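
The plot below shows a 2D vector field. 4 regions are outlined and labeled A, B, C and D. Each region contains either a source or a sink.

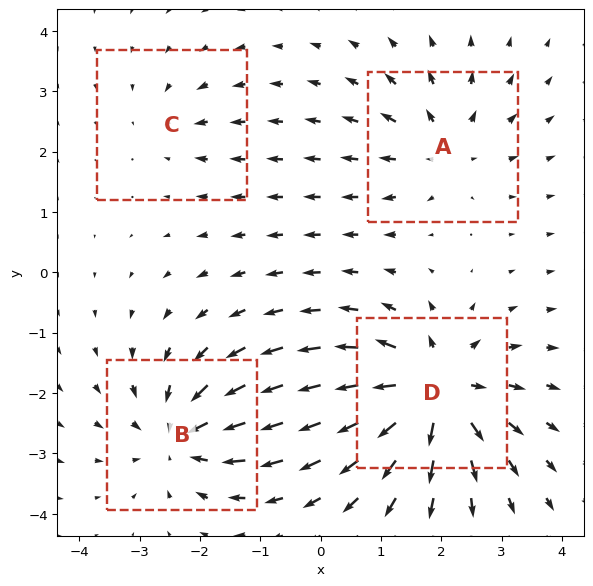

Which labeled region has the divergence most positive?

D

Divergence at each region's feature centre — A: about +4, B: about -5, C: about -2, D: about +7. Region D is most positive.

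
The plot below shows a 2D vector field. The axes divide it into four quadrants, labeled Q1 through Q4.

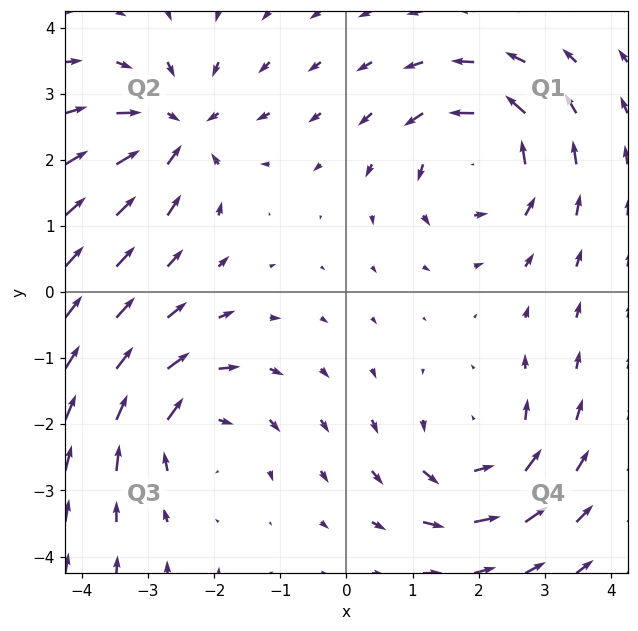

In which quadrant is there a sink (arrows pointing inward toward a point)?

The sink sits at approximately (-2.5, 2.4), which lies in quadrant Q2. The divergence there is about -5, negative as expected for a sink.

Q2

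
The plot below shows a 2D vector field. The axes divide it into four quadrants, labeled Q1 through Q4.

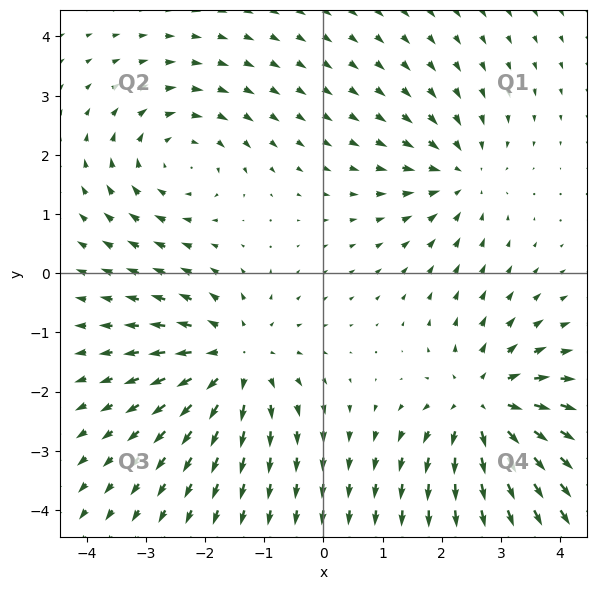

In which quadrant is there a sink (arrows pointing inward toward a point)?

The sink sits at approximately (2.3, 1.6), which lies in quadrant Q1. The divergence there is about -4, negative as expected for a sink.

Q1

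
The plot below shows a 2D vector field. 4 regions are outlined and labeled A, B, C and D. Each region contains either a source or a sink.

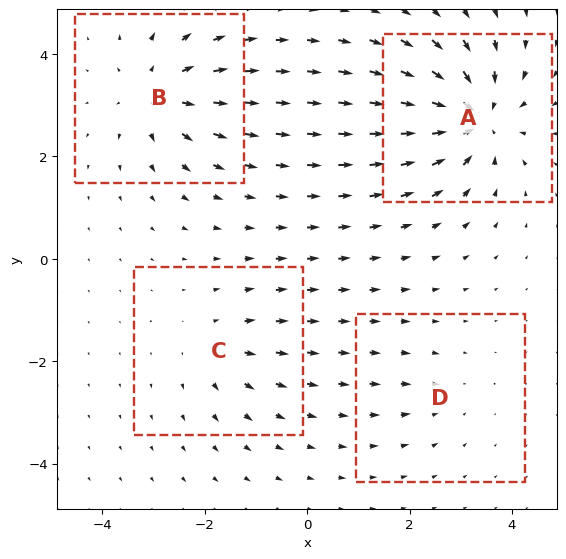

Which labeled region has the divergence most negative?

A

Divergence at each region's feature centre — A: about -7, B: about +5, C: about +3, D: about -2. Region A is most negative.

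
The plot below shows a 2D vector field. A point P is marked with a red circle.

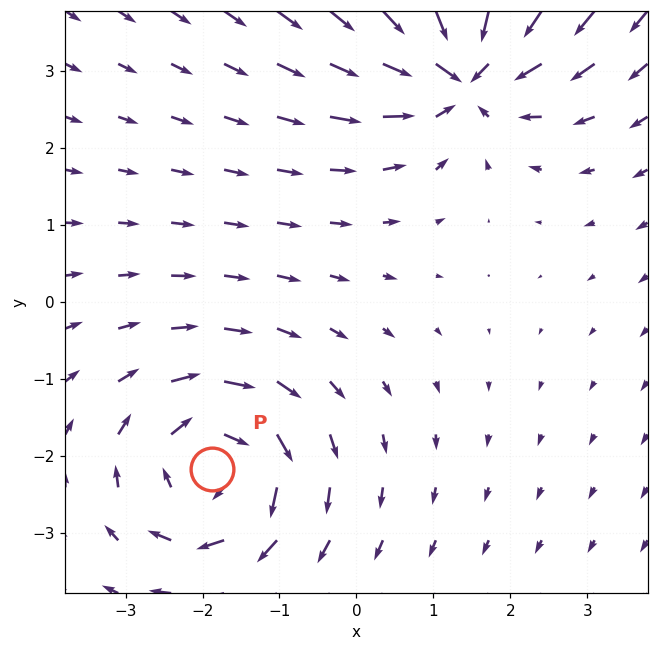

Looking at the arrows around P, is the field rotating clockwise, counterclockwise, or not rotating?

Near P at (-1.9, -2.2) the arrows circulate clockwise. The curl (z-component) there is about -4; negative curl means clockwise rotation.

clockwise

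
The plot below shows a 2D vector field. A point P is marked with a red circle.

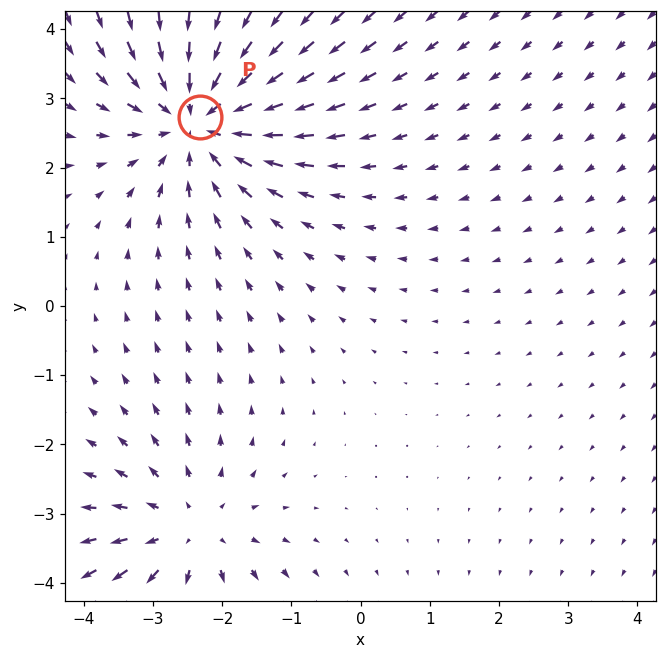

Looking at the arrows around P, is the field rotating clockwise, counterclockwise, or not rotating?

Near P at (-2.3, 2.7) the arrows show no circulation. The curl there is ≈0.

not rotating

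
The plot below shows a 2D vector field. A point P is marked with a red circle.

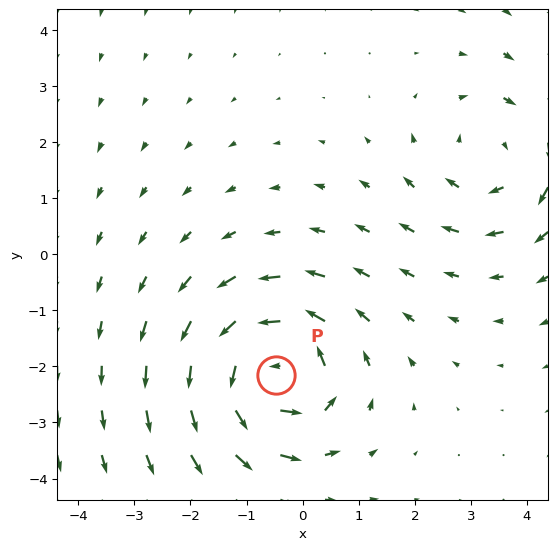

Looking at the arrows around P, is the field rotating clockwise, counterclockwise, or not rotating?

Near P at (-0.5, -2.2) the arrows circulate counterclockwise. The curl (z-component) there is about +6; positive curl means counterclockwise rotation.

counterclockwise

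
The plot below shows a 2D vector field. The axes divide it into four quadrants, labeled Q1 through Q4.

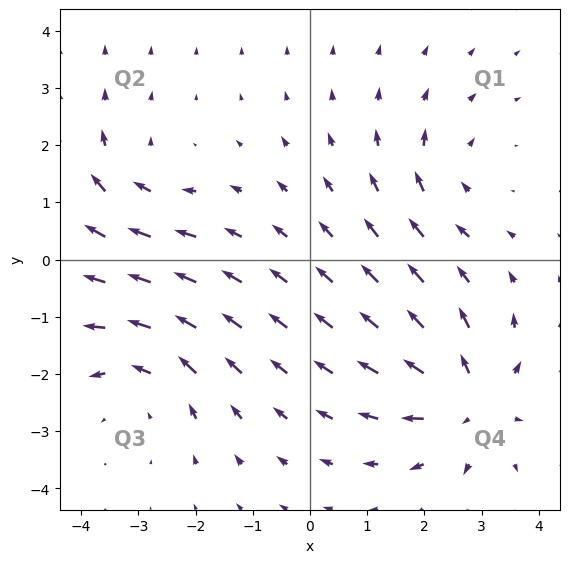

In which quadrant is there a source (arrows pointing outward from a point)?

The source sits at approximately (2.8, -2.5), which lies in quadrant Q4. The divergence there is about +5, positive as expected for a source.

Q4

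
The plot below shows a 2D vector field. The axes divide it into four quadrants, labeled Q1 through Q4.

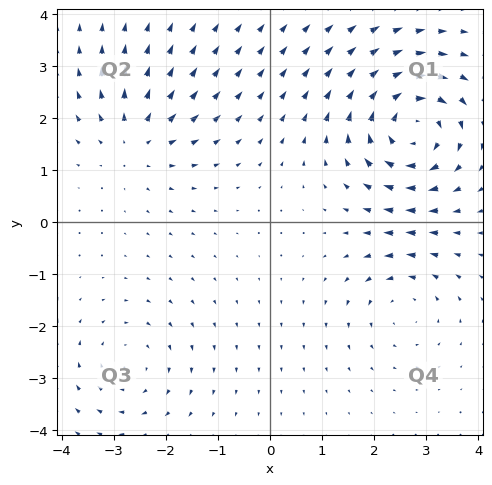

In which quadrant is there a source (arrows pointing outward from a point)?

Q2

The source sits at approximately (-2.6, 1.6), which lies in quadrant Q2. The divergence there is about +3, positive as expected for a source.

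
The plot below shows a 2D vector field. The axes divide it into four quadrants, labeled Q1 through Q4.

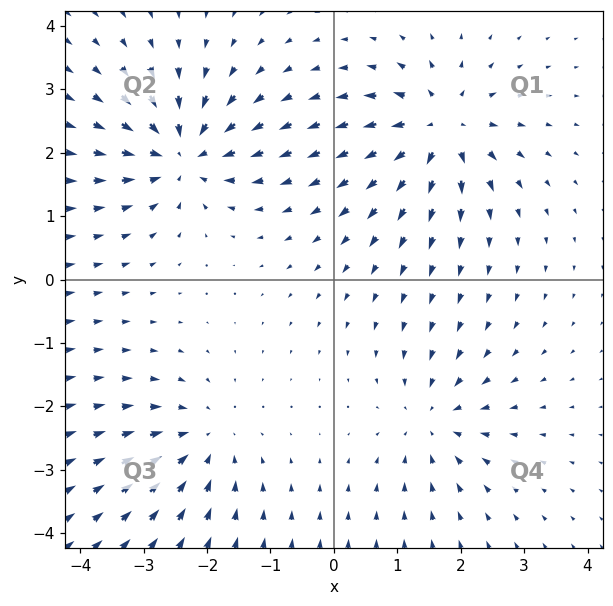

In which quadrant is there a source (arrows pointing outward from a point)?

Q1

The source sits at approximately (1.7, 2.4), which lies in quadrant Q1. The divergence there is about +5, positive as expected for a source.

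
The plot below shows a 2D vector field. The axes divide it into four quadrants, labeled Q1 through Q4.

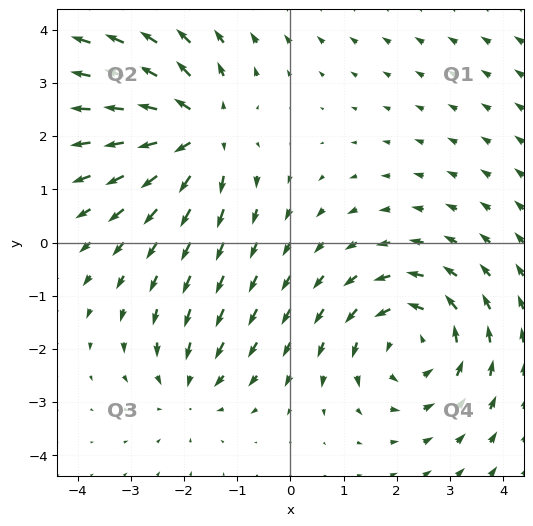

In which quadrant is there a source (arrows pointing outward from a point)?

Q2

The source sits at approximately (-1.7, 2.1), which lies in quadrant Q2. The divergence there is about +6, positive as expected for a source.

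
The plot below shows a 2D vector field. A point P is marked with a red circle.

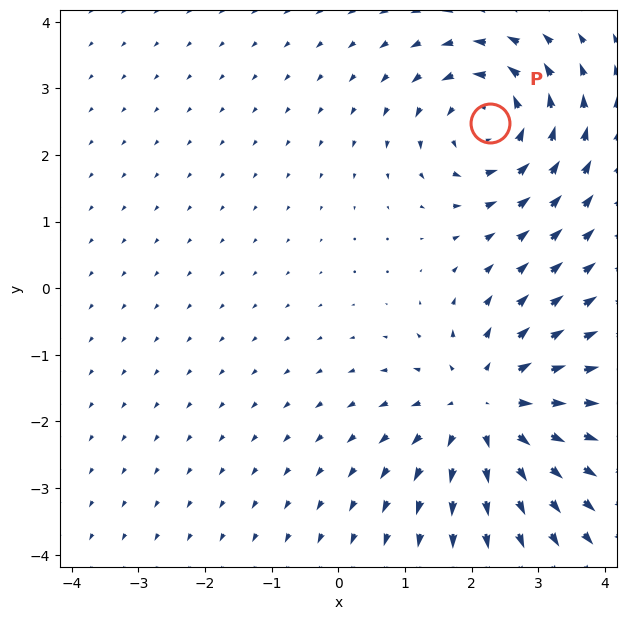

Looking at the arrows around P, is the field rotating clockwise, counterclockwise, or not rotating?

Near P at (2.3, 2.5) the arrows circulate counterclockwise. The curl (z-component) there is about +4; positive curl means counterclockwise rotation.

counterclockwise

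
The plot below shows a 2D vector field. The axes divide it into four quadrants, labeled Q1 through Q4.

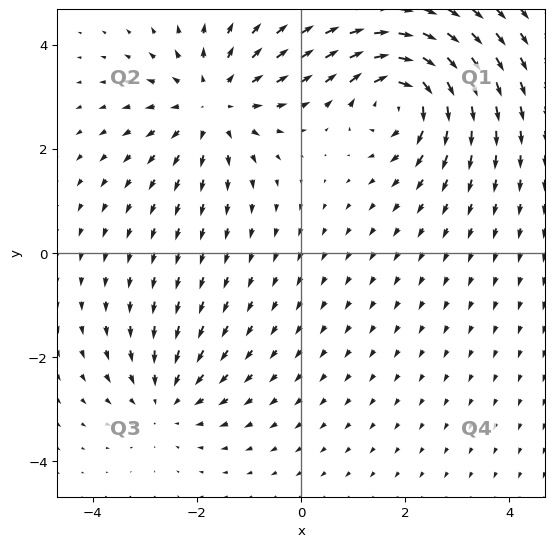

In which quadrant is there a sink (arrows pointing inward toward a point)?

The sink sits at approximately (-2.6, -2.8), which lies in quadrant Q3. The divergence there is about -3, negative as expected for a sink.

Q3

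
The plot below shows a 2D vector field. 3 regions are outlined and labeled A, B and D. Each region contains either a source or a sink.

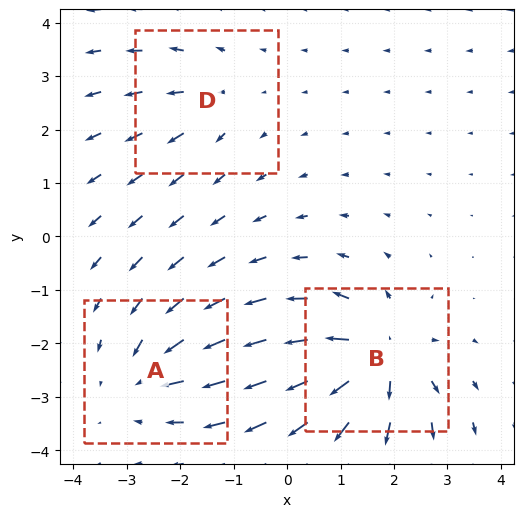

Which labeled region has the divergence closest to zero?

Divergence at each region's feature centre — A: about -4, B: about +6, D: about +2. Region D is closest to zero.

D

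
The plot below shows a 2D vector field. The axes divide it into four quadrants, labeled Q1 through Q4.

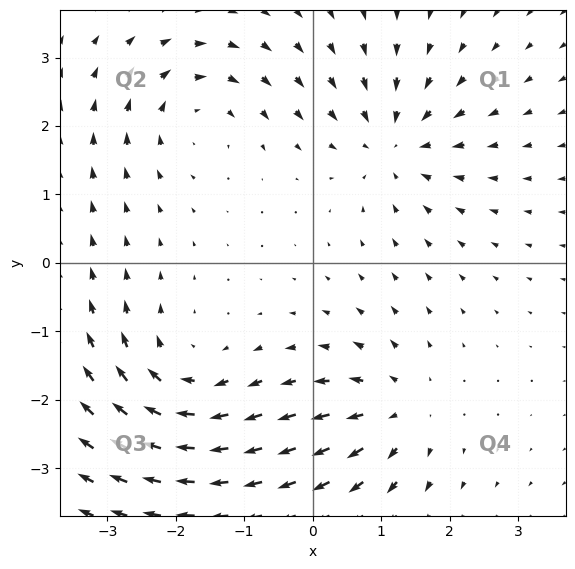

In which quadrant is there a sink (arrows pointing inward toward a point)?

The sink sits at approximately (1.2, 1.7), which lies in quadrant Q1. The divergence there is about -5, negative as expected for a sink.

Q1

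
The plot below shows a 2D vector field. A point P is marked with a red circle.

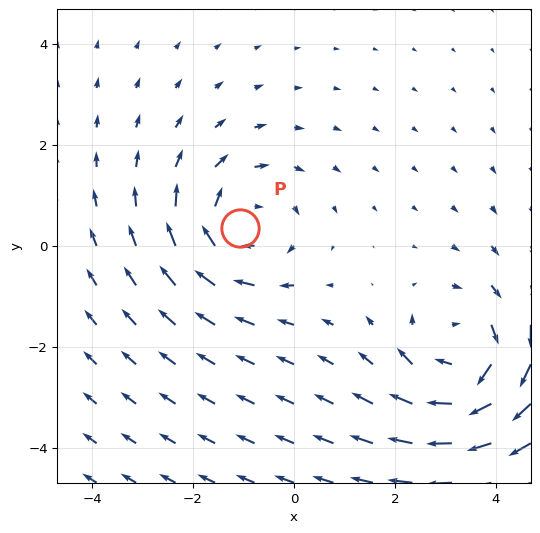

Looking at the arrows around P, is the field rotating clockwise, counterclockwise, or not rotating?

clockwise

Near P at (-1.1, 0.4) the arrows circulate clockwise. The curl (z-component) there is about -3; negative curl means clockwise rotation.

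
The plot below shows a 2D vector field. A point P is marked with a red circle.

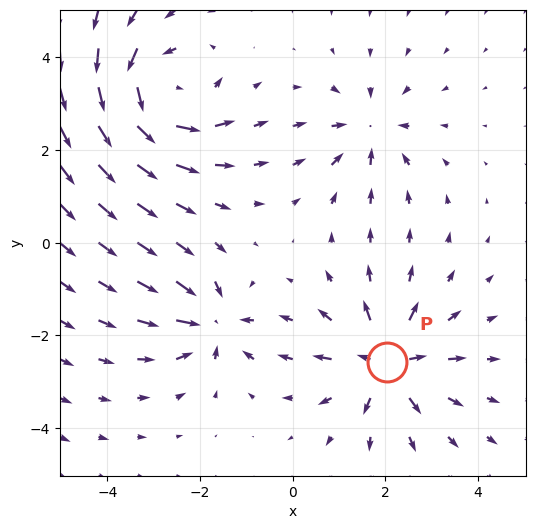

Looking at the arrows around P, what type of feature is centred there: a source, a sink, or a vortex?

At P (2.0, -2.6) the arrows spread outward. Divergence about +6, curl ≈0 — positive divergence with near-zero curl is a source.

source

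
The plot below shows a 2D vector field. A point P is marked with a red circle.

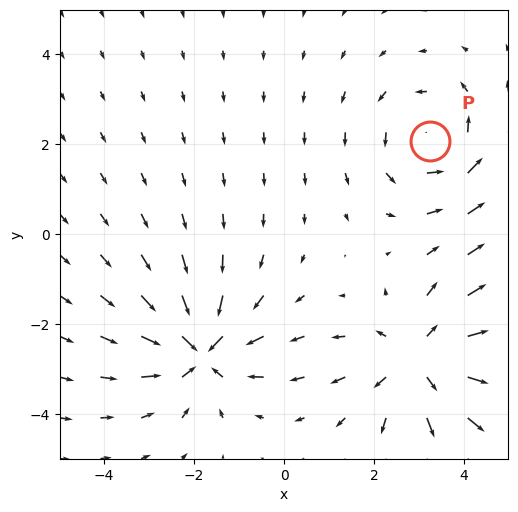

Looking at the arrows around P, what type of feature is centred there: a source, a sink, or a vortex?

vortex

At P (3.2, 2.1) the arrows circulate counterclockwise. Divergence ≈0, curl about +3 — near-zero divergence with nonzero curl is a vortex.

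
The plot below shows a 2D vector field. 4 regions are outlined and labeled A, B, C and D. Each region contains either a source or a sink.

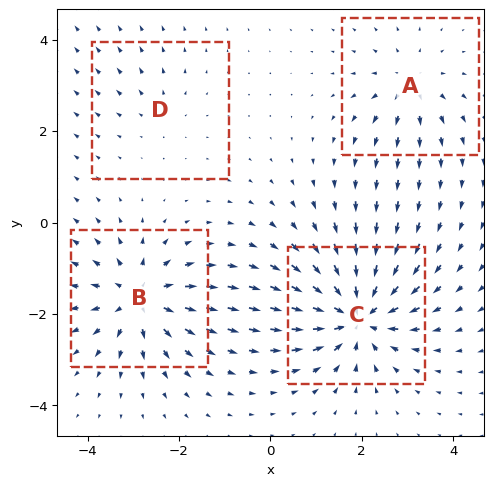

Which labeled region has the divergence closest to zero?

Divergence at each region's feature centre — A: about +4, B: about +6, C: about -8, D: about +2. Region D is closest to zero.

D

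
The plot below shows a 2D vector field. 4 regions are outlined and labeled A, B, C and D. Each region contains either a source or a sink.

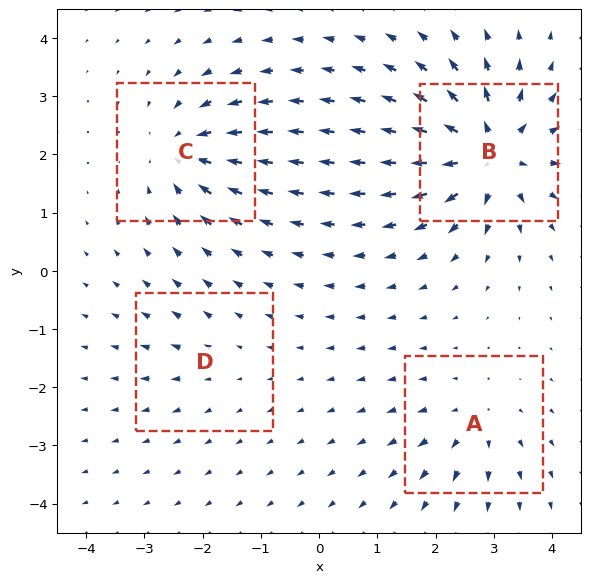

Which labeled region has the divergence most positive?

Divergence at each region's feature centre — A: about +4, B: about +9, C: about -6, D: about +2. Region B is most positive.

B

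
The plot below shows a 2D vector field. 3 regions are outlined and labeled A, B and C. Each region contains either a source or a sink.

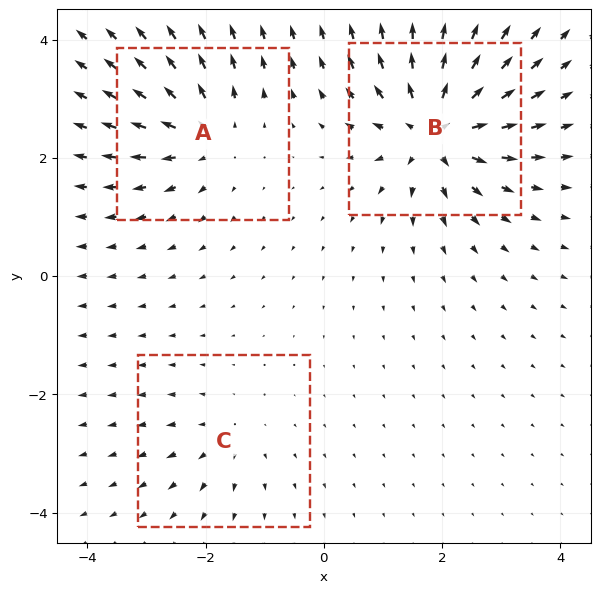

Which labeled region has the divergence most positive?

Divergence at each region's feature centre — A: about +4, B: about +7, C: about +2. Region B is most positive.

B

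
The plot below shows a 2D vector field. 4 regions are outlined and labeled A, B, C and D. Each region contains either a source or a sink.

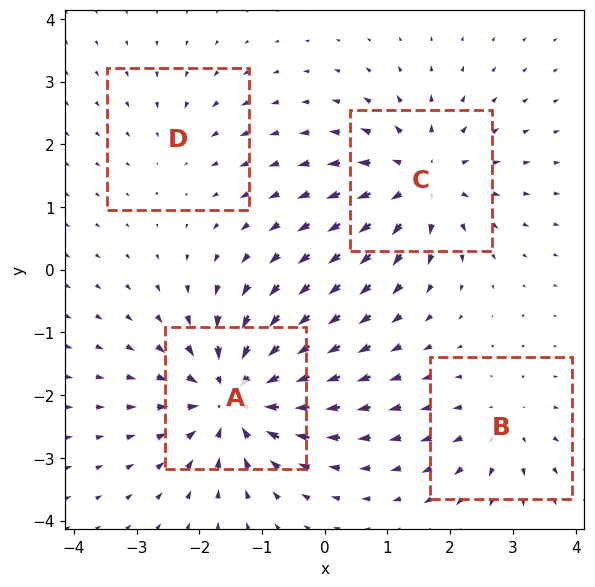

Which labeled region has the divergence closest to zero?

D

Divergence at each region's feature centre — A: about -7, B: about +4, C: about +6, D: about -2. Region D is closest to zero.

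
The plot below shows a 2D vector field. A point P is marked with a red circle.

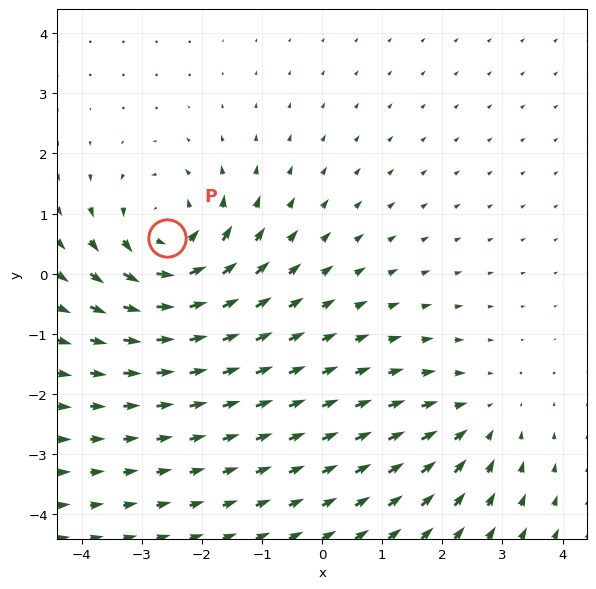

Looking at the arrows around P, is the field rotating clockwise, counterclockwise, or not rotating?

Near P at (-2.6, 0.6) the arrows circulate counterclockwise. The curl (z-component) there is about +5; positive curl means counterclockwise rotation.

counterclockwise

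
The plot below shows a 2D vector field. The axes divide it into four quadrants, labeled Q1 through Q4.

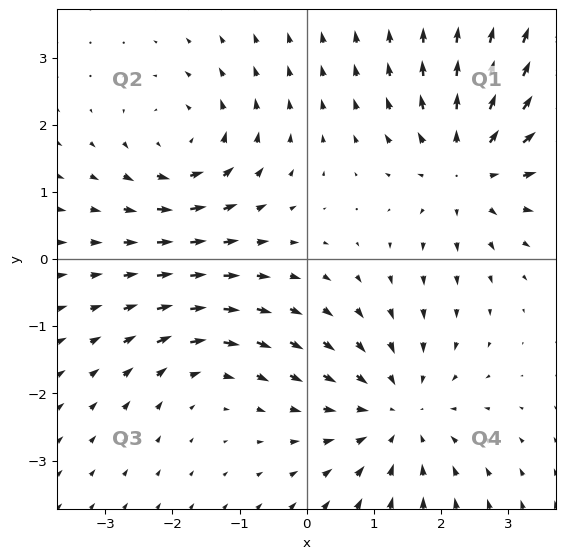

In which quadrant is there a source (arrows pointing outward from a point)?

The source sits at approximately (2.4, 1.4), which lies in quadrant Q1. The divergence there is about +4, positive as expected for a source.

Q1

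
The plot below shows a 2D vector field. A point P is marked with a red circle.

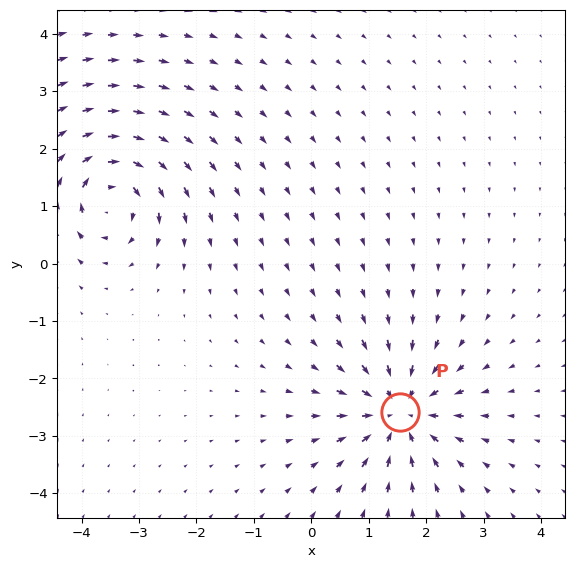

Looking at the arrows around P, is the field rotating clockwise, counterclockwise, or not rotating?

Near P at (1.5, -2.6) the arrows show no circulation. The curl there is ≈0.

not rotating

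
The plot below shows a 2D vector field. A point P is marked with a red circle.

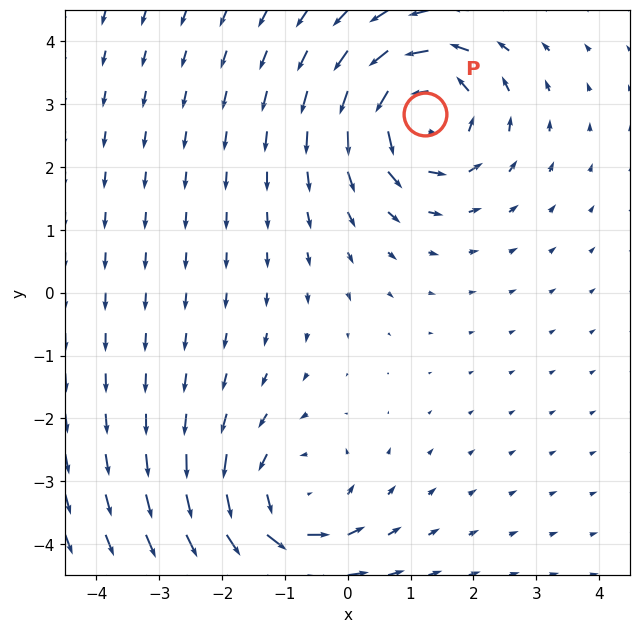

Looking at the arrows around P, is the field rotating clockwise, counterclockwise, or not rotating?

counterclockwise

Near P at (1.2, 2.8) the arrows circulate counterclockwise. The curl (z-component) there is about +6; positive curl means counterclockwise rotation.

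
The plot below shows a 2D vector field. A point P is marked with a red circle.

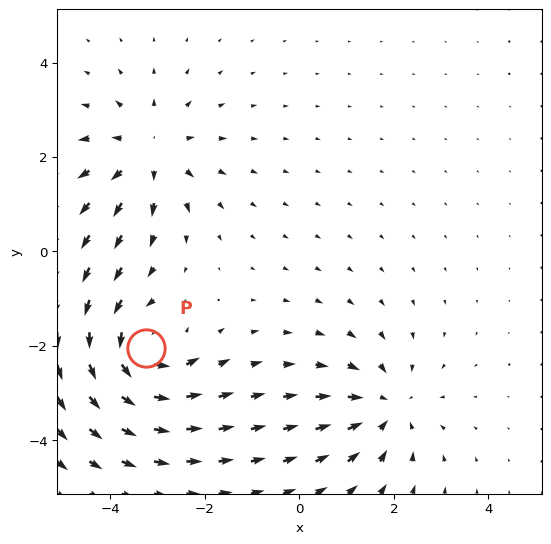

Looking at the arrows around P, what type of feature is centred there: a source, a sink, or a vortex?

At P (-3.3, -2.0) the arrows circulate counterclockwise. Divergence ≈0, curl about +6 — near-zero divergence with nonzero curl is a vortex.

vortex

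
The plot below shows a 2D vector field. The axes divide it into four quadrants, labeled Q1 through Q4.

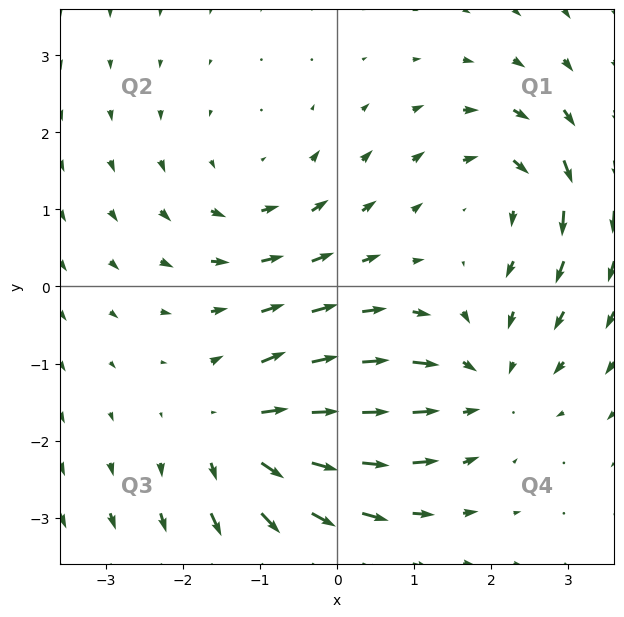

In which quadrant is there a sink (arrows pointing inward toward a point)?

Q4

The sink sits at approximately (1.9, -1.3), which lies in quadrant Q4. The divergence there is about -3, negative as expected for a sink.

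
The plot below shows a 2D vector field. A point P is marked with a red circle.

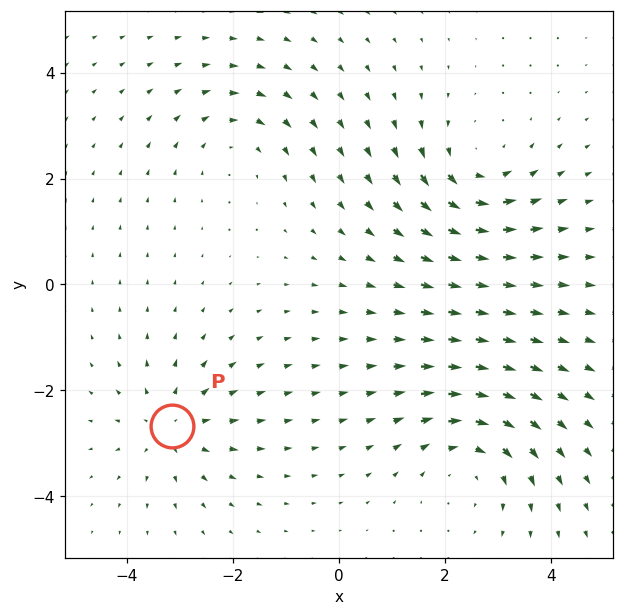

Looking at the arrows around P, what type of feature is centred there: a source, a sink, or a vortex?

At P (-3.2, -2.7) the arrows spread outward. Divergence about +3, curl ≈0 — positive divergence with near-zero curl is a source.

source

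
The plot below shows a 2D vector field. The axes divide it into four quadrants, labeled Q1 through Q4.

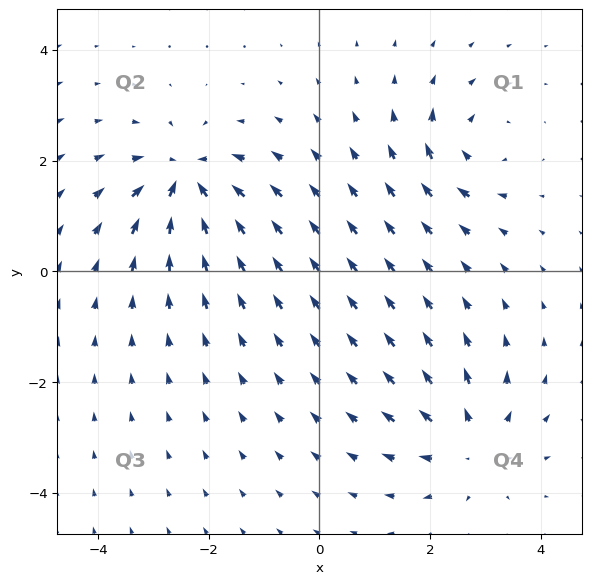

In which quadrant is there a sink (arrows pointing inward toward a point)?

The sink sits at approximately (-2.4, 1.7), which lies in quadrant Q2. The divergence there is about -6, negative as expected for a sink.

Q2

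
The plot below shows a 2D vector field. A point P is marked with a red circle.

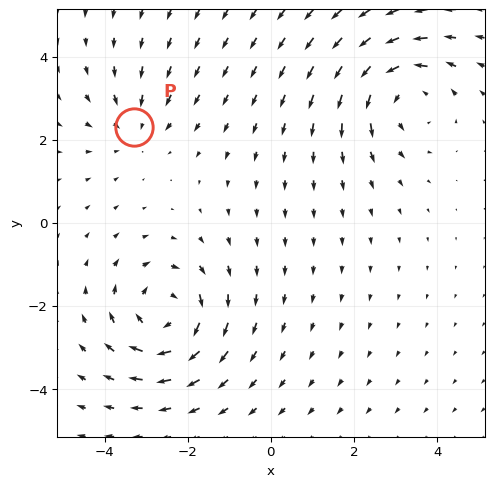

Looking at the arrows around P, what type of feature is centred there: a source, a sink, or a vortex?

At P (-3.3, 2.3) the arrows converge inward. Divergence about -2, curl ≈0 — negative divergence with near-zero curl is a sink.

sink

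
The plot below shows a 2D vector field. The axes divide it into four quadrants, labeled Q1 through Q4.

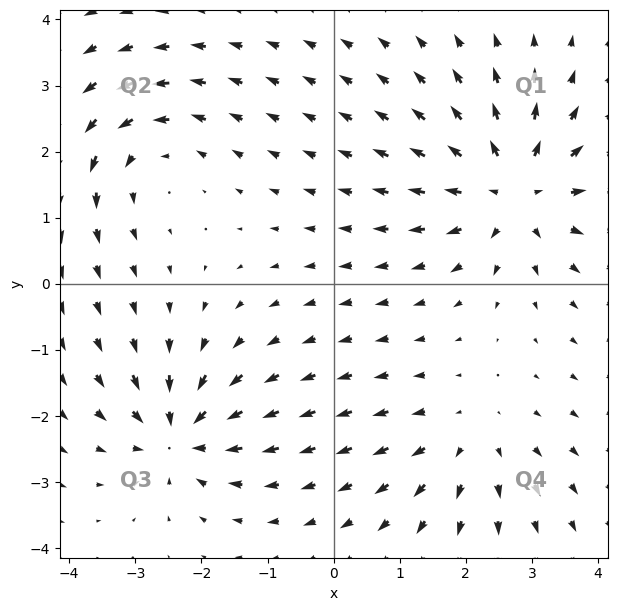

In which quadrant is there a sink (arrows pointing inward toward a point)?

Q3

The sink sits at approximately (-2.3, -2.3), which lies in quadrant Q3. The divergence there is about -5, negative as expected for a sink.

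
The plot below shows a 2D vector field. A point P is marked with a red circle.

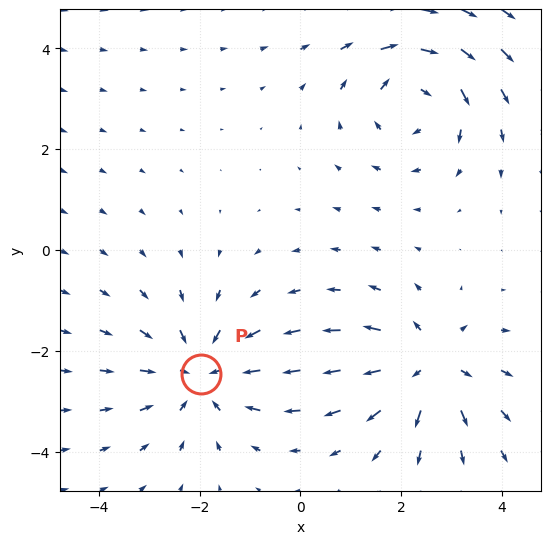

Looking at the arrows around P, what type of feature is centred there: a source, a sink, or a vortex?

At P (-2.0, -2.5) the arrows converge inward. Divergence about -4, curl ≈0 — negative divergence with near-zero curl is a sink.

sink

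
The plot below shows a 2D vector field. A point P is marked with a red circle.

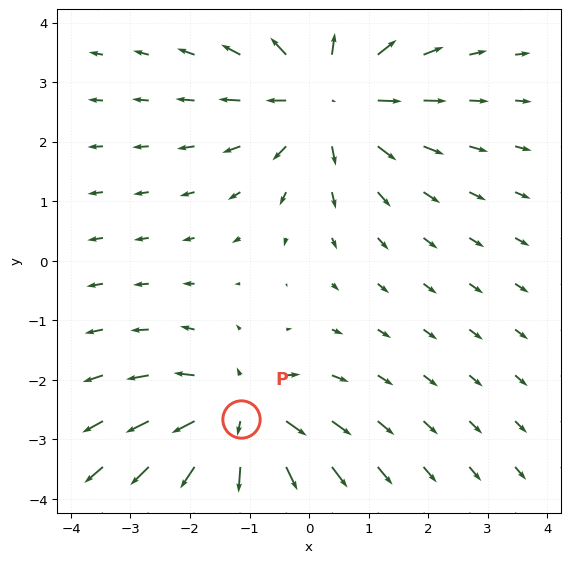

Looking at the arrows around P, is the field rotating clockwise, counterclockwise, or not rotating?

Near P at (-1.1, -2.7) the arrows show no circulation. The curl there is ≈0.

not rotating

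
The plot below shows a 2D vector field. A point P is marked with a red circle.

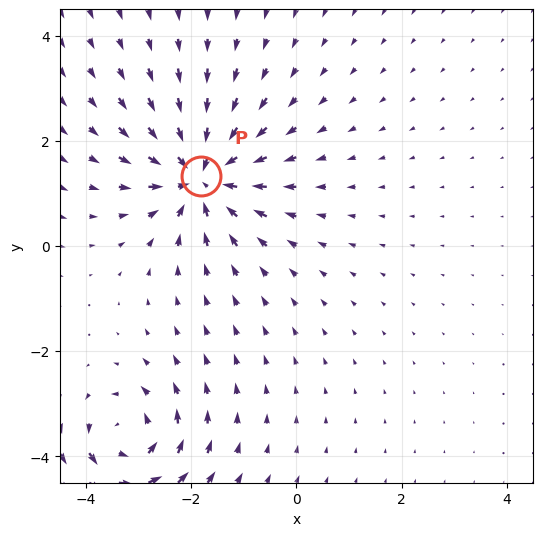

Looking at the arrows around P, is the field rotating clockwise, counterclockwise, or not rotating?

not rotating

Near P at (-1.8, 1.3) the arrows show no circulation. The curl there is ≈0.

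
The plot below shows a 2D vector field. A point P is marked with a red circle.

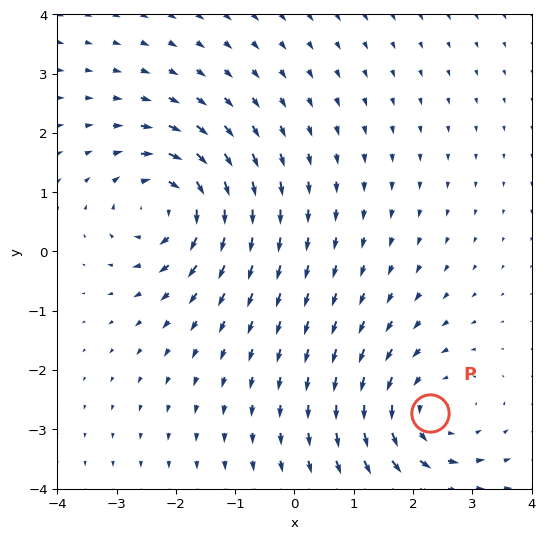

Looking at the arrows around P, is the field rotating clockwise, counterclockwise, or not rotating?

counterclockwise

Near P at (2.3, -2.7) the arrows circulate counterclockwise. The curl (z-component) there is about +3; positive curl means counterclockwise rotation.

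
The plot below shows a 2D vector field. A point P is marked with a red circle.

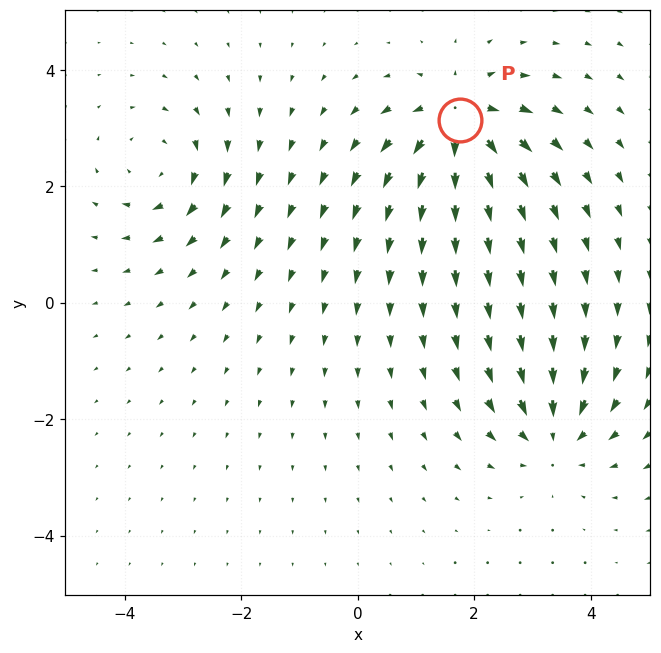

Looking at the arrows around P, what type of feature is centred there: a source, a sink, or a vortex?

At P (1.7, 3.1) the arrows spread outward. Divergence about +6, curl ≈0 — positive divergence with near-zero curl is a source.

source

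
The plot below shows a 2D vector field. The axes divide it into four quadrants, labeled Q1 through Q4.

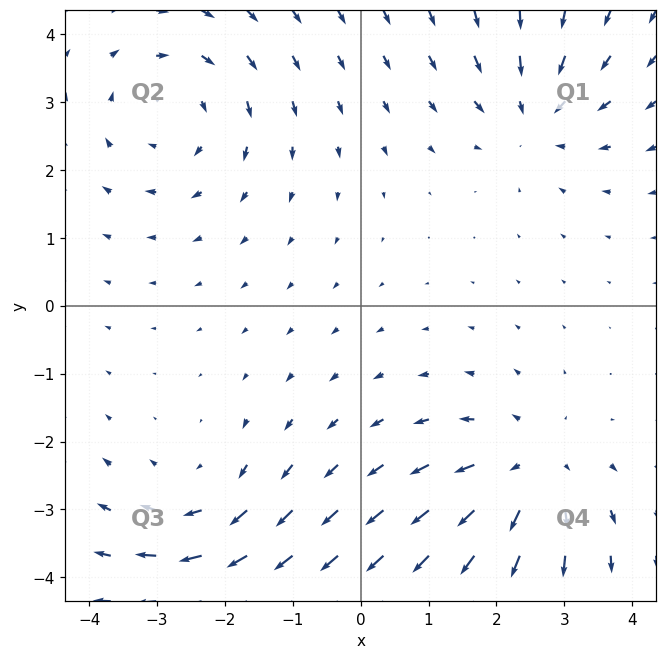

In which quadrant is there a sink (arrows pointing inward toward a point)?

Q1

The sink sits at approximately (2.6, 2.8), which lies in quadrant Q1. The divergence there is about -4, negative as expected for a sink.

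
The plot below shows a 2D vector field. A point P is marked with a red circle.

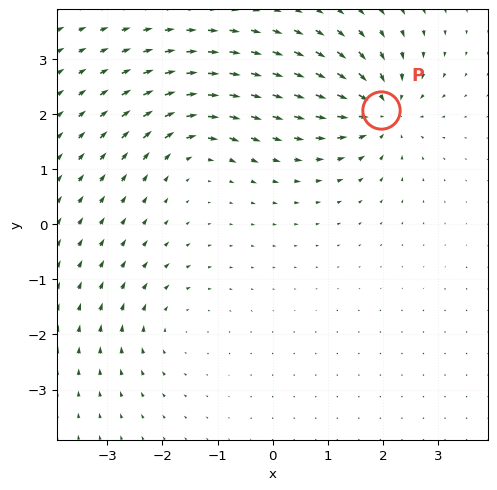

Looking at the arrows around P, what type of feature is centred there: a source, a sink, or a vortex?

At P (2.0, 2.1) the arrows converge inward. Divergence about -6, curl ≈0 — negative divergence with near-zero curl is a sink.

sink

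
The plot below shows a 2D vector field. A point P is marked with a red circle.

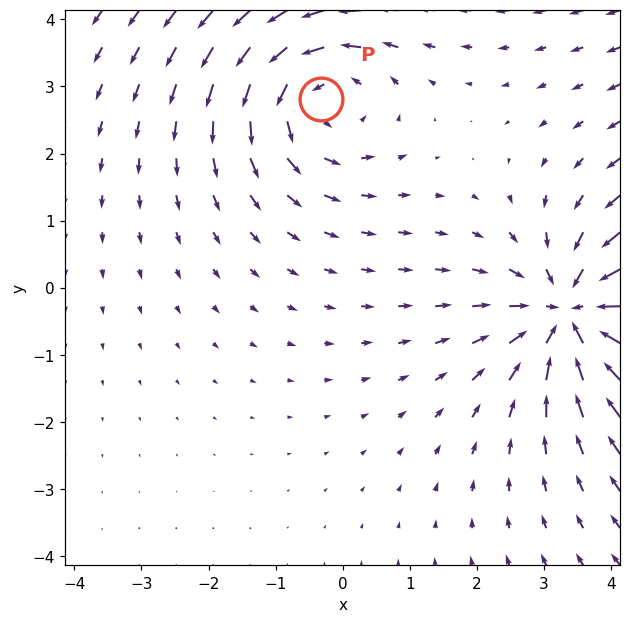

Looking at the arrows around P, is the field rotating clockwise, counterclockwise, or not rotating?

counterclockwise

Near P at (-0.3, 2.8) the arrows circulate counterclockwise. The curl (z-component) there is about +4; positive curl means counterclockwise rotation.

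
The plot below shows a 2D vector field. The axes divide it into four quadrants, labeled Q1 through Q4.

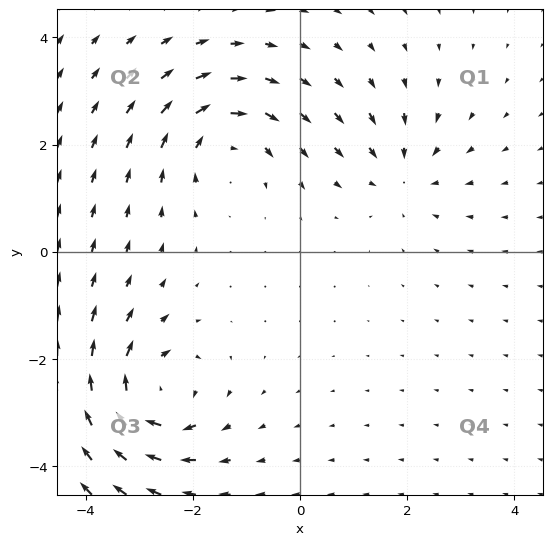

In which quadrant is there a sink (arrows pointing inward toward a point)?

The sink sits at approximately (1.9, 1.5), which lies in quadrant Q1. The divergence there is about -3, negative as expected for a sink.

Q1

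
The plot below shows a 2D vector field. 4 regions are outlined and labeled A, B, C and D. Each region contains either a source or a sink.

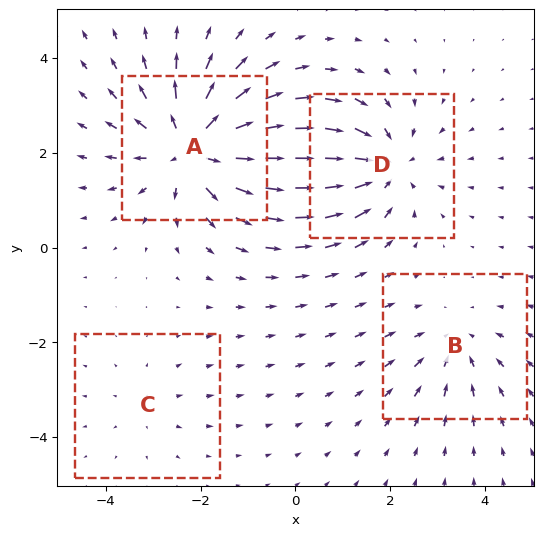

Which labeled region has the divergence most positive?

Divergence at each region's feature centre — A: about +6, B: about -3, C: about +2, D: about -5. Region A is most positive.

A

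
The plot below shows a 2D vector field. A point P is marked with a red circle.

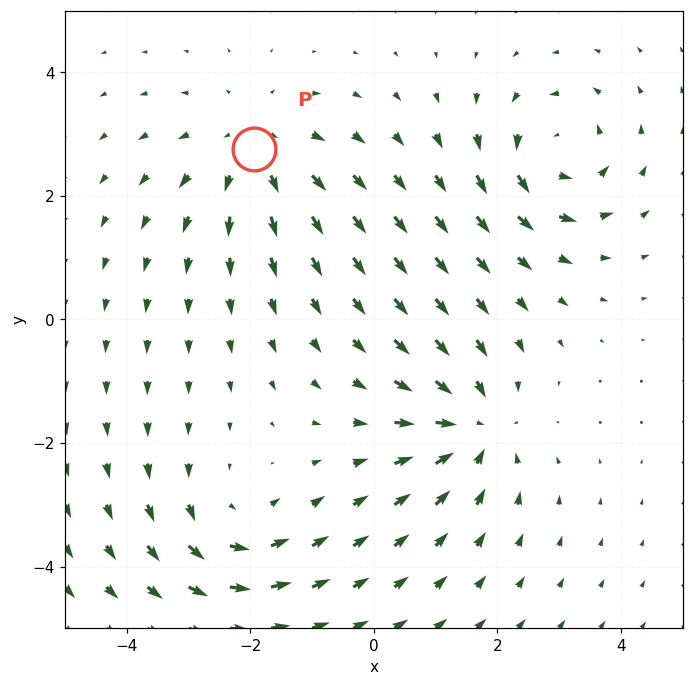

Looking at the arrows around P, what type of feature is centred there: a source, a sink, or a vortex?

source

At P (-1.9, 2.8) the arrows spread outward. Divergence about +4, curl ≈0 — positive divergence with near-zero curl is a source.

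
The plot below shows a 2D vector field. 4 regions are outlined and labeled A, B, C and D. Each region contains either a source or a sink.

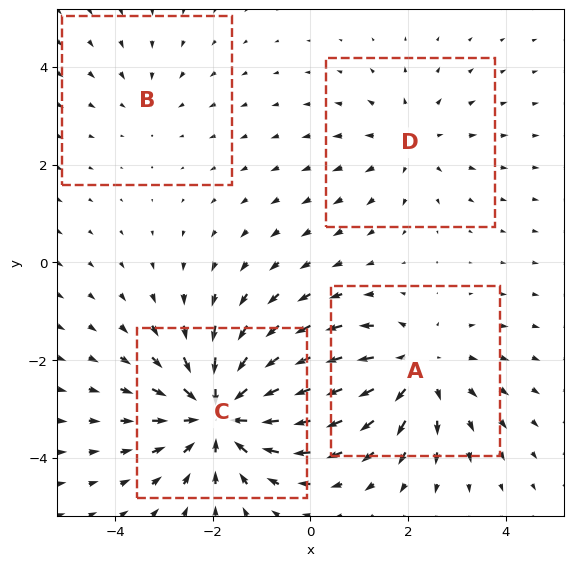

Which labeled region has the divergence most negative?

C

Divergence at each region's feature centre — A: about +4, B: about -2, C: about -6, D: about +3. Region C is most negative.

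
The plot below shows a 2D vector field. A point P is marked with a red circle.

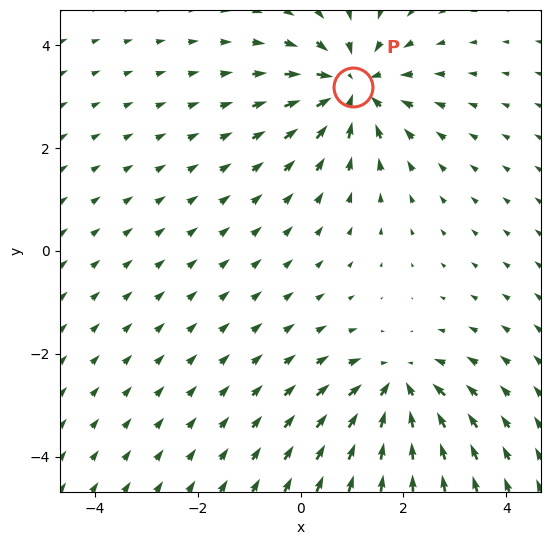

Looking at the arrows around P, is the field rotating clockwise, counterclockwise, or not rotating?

not rotating

Near P at (1.0, 3.2) the arrows show no circulation. The curl there is ≈0.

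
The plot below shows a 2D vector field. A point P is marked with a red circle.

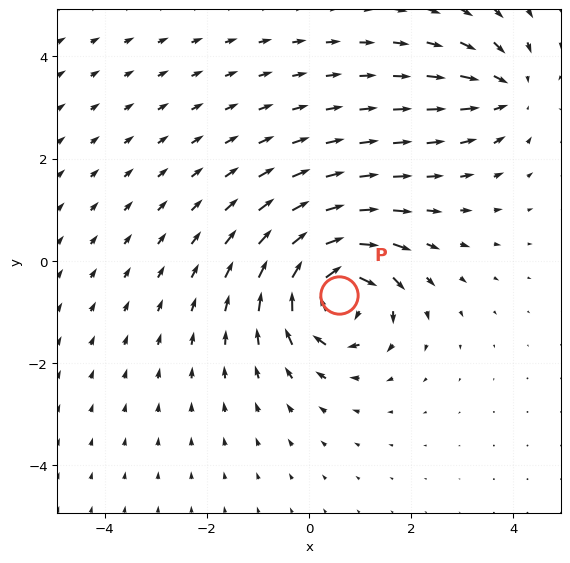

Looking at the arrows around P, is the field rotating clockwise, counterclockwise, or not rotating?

Near P at (0.6, -0.7) the arrows circulate clockwise. The curl (z-component) there is about -7; negative curl means clockwise rotation.

clockwise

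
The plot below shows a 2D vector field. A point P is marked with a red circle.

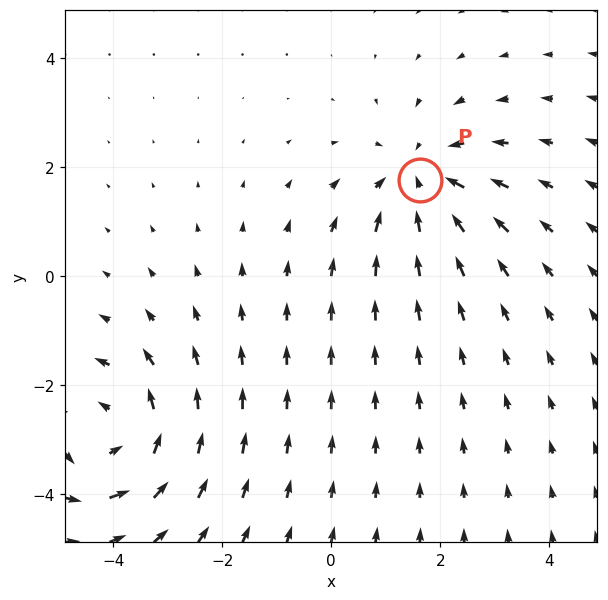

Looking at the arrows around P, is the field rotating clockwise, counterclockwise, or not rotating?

Near P at (1.6, 1.8) the arrows show no circulation. The curl there is ≈0.

not rotating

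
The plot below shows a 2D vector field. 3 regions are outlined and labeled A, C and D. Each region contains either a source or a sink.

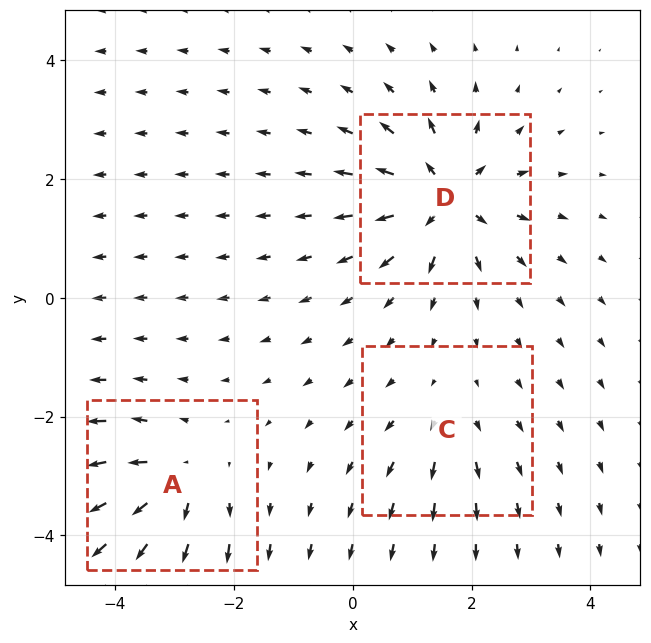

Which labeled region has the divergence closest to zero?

C

Divergence at each region's feature centre — A: about +4, C: about +2, D: about +6. Region C is closest to zero.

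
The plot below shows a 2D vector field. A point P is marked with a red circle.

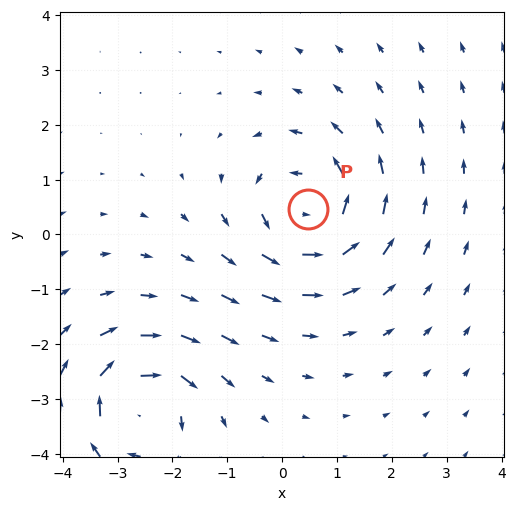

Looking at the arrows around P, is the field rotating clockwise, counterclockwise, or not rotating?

counterclockwise

Near P at (0.5, 0.5) the arrows circulate counterclockwise. The curl (z-component) there is about +5; positive curl means counterclockwise rotation.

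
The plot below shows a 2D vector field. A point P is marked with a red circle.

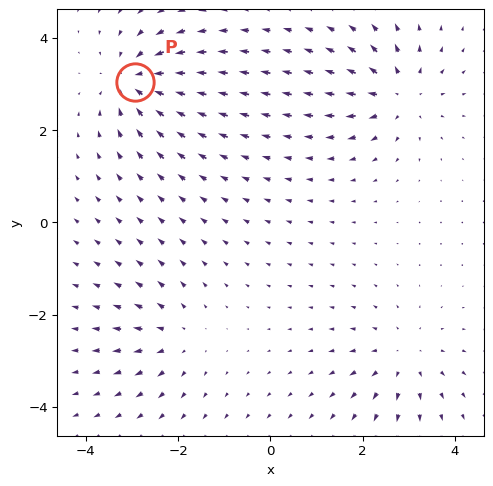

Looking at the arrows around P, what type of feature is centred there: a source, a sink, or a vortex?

sink

At P (-2.9, 3.0) the arrows converge inward. Divergence about -5, curl ≈0 — negative divergence with near-zero curl is a sink.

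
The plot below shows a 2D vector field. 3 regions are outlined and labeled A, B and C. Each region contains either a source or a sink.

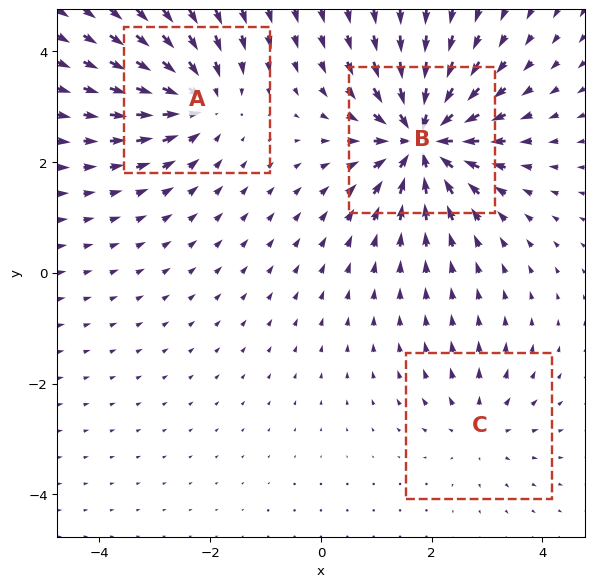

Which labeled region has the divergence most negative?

B

Divergence at each region's feature centre — A: about -4, B: about -6, C: about +2. Region B is most negative.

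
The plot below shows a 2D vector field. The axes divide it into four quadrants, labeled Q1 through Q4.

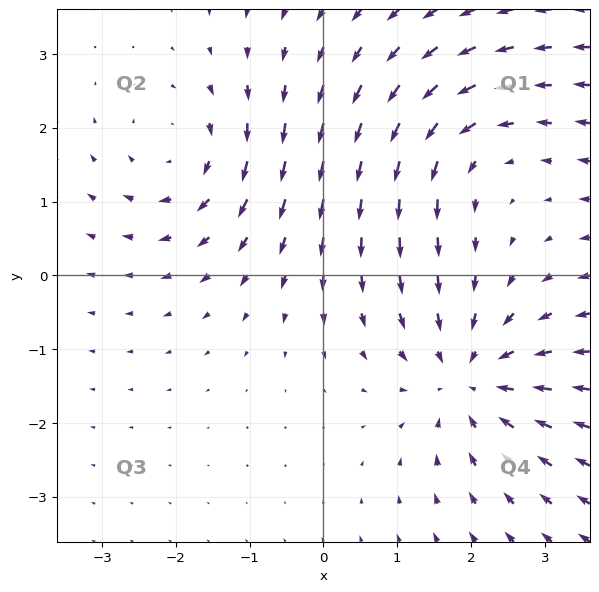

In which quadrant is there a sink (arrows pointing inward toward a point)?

Q4

The sink sits at approximately (2.0, -1.4), which lies in quadrant Q4. The divergence there is about -4, negative as expected for a sink.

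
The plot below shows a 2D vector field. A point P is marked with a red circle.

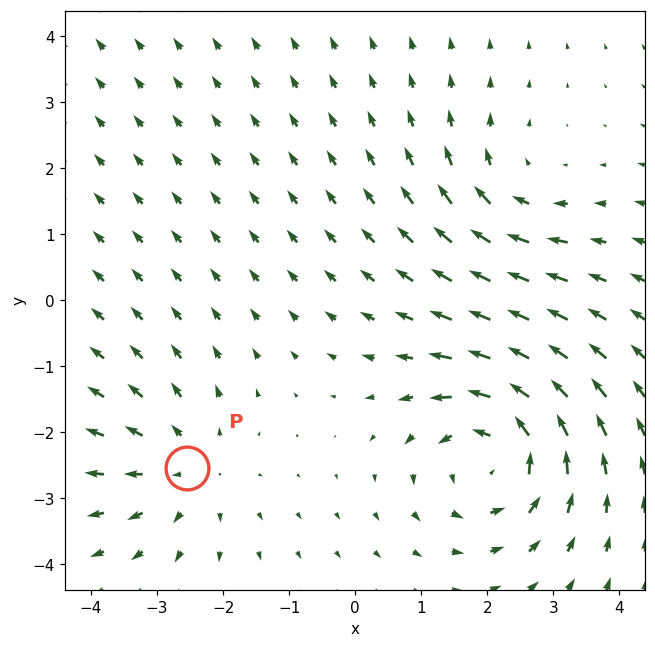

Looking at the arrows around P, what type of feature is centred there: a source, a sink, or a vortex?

source

At P (-2.5, -2.5) the arrows spread outward. Divergence about +3, curl ≈0 — positive divergence with near-zero curl is a source.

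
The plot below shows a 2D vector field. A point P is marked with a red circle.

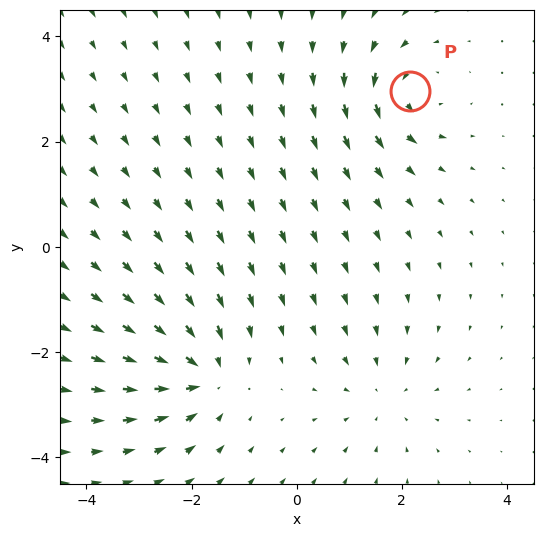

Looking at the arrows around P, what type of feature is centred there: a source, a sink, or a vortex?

At P (2.2, 3.0) the arrows circulate counterclockwise. Divergence ≈0, curl about +5 — near-zero divergence with nonzero curl is a vortex.

vortex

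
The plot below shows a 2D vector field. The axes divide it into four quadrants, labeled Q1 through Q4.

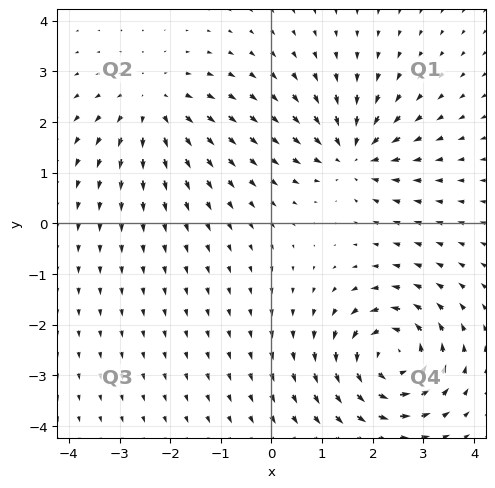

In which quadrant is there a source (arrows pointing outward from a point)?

Q2

The source sits at approximately (-2.3, 2.3), which lies in quadrant Q2. The divergence there is about +3, positive as expected for a source.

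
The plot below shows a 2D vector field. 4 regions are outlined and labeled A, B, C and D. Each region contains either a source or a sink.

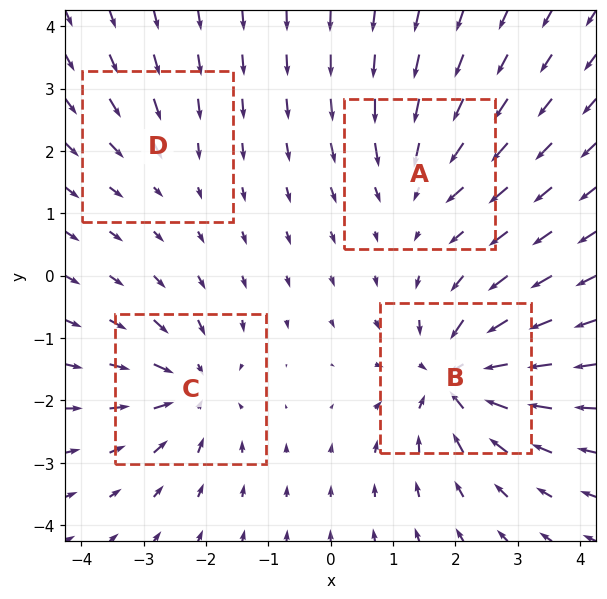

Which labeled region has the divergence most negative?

Divergence at each region's feature centre — A: about -4, B: about -8, C: about -6, D: about -2. Region B is most negative.

B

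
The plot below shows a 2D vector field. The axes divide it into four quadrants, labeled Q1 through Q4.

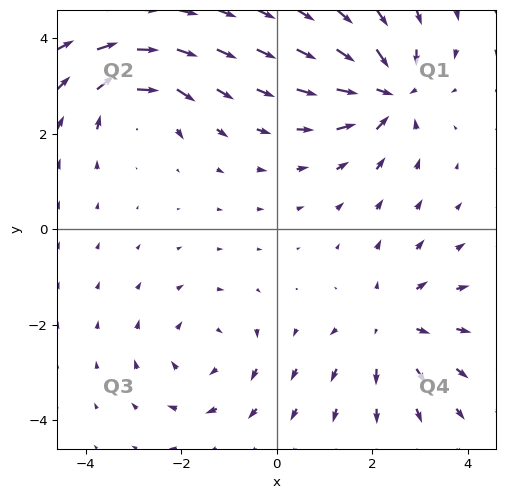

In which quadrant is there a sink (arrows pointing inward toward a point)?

The sink sits at approximately (2.3, 2.9), which lies in quadrant Q1. The divergence there is about -6, negative as expected for a sink.

Q1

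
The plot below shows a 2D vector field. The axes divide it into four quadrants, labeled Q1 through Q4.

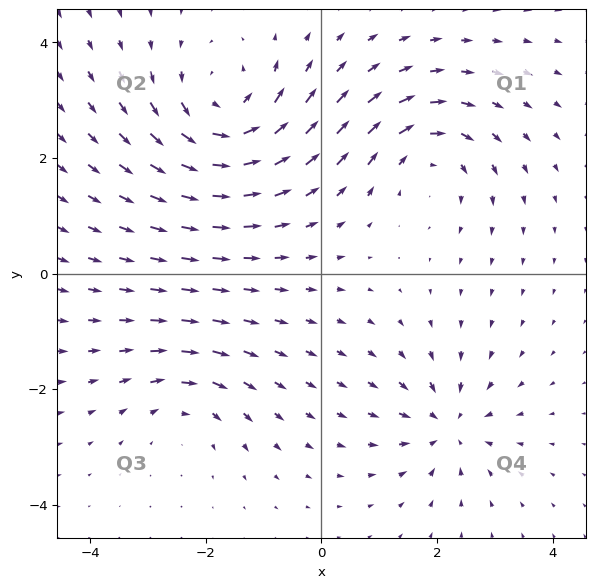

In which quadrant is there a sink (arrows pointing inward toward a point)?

Q4

The sink sits at approximately (2.2, -2.6), which lies in quadrant Q4. The divergence there is about -4, negative as expected for a sink.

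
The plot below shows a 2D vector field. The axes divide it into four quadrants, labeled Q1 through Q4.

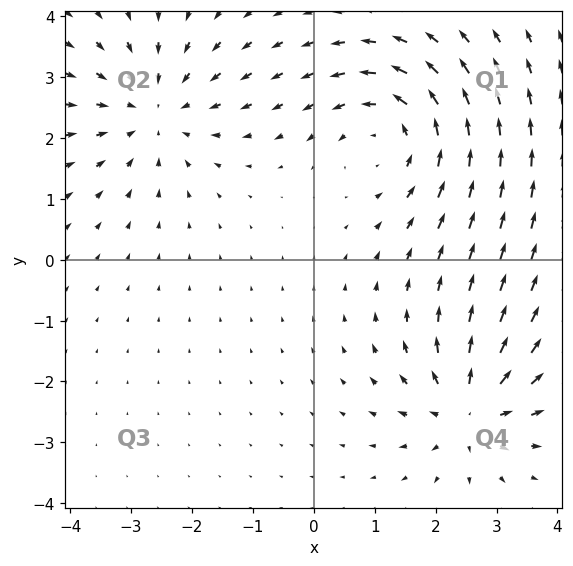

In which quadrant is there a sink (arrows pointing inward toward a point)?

Q2

The sink sits at approximately (-2.6, 2.4), which lies in quadrant Q2. The divergence there is about -3, negative as expected for a sink.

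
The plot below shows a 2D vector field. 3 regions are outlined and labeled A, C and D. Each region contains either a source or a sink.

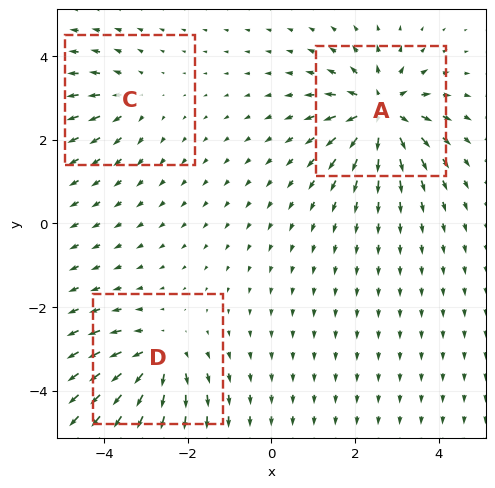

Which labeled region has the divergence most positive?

Divergence at each region's feature centre — A: about +6, C: about +3, D: about +4. Region A is most positive.

A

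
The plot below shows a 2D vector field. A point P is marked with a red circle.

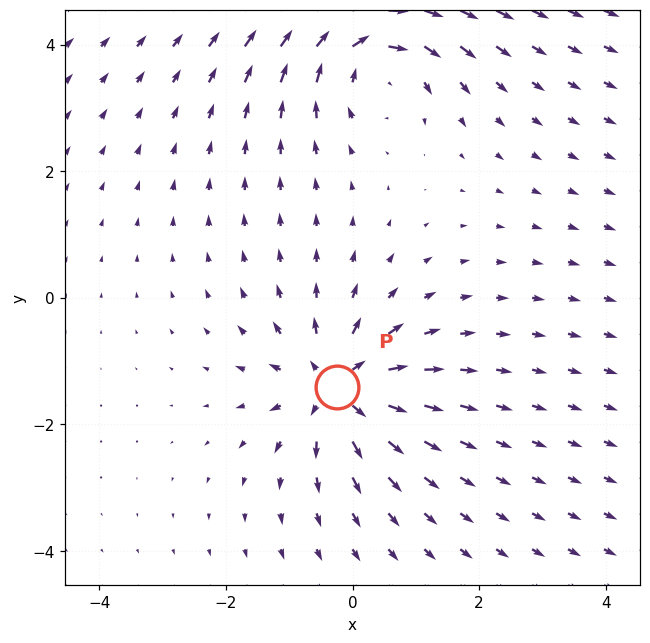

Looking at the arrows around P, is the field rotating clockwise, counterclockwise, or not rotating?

not rotating

Near P at (-0.2, -1.4) the arrows show no circulation. The curl there is ≈0.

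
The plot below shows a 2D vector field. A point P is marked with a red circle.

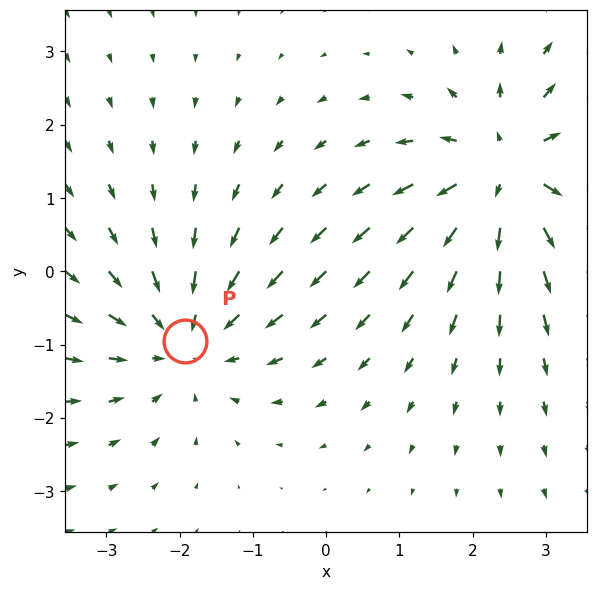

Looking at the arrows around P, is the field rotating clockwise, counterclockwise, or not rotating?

not rotating

Near P at (-1.9, -1.0) the arrows show no circulation. The curl there is ≈0.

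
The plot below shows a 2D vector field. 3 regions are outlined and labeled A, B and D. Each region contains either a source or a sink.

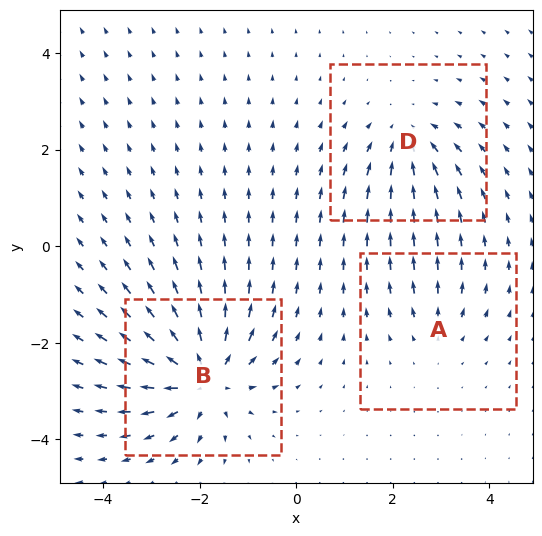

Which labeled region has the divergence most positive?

Divergence at each region's feature centre — A: about +2, B: about +6, D: about -4. Region B is most positive.

B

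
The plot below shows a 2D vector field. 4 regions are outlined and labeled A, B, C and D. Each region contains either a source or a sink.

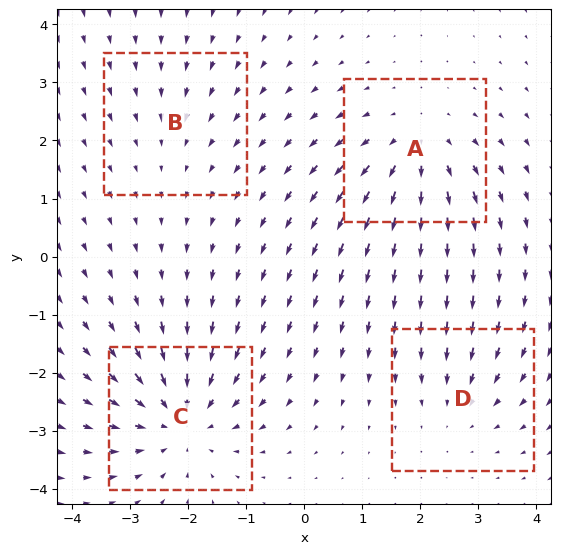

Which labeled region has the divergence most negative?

Divergence at each region's feature centre — A: about +5, B: about -2, C: about -6, D: about -3. Region C is most negative.

C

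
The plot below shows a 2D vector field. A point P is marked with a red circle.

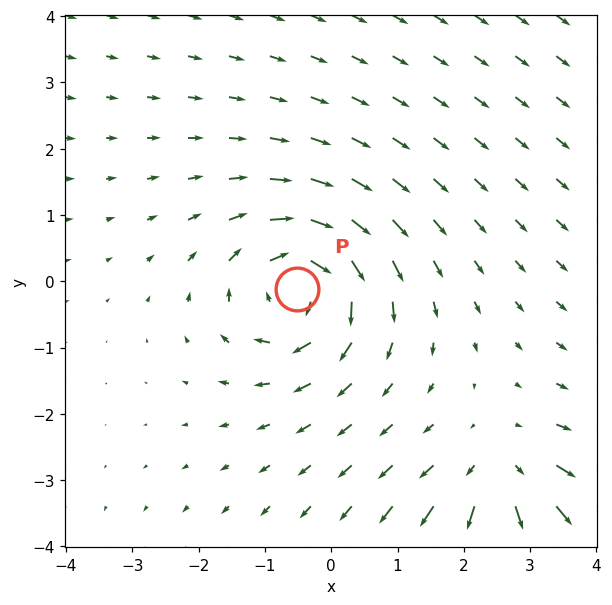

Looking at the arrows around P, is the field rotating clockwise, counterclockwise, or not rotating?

Near P at (-0.5, -0.1) the arrows circulate clockwise. The curl (z-component) there is about -4; negative curl means clockwise rotation.

clockwise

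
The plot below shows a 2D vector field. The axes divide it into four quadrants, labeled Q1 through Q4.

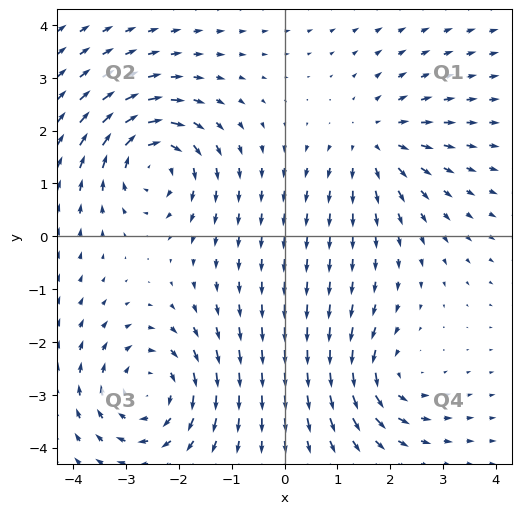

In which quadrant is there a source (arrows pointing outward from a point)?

Q1

The source sits at approximately (1.7, 1.8), which lies in quadrant Q1. The divergence there is about +3, positive as expected for a source.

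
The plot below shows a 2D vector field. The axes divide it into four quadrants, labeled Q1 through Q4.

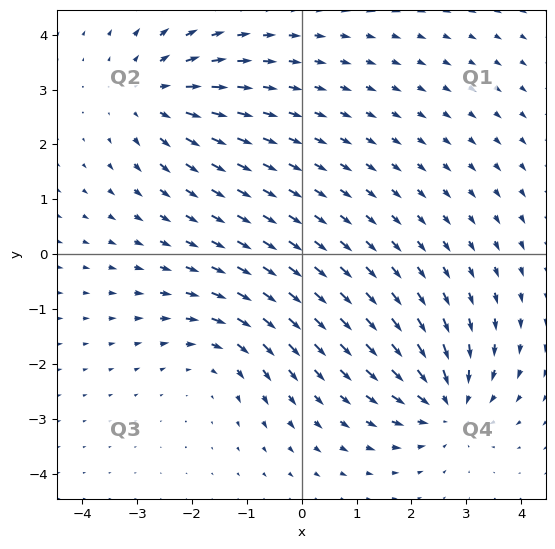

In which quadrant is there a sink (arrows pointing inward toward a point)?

The sink sits at approximately (2.6, -2.7), which lies in quadrant Q4. The divergence there is about -5, negative as expected for a sink.

Q4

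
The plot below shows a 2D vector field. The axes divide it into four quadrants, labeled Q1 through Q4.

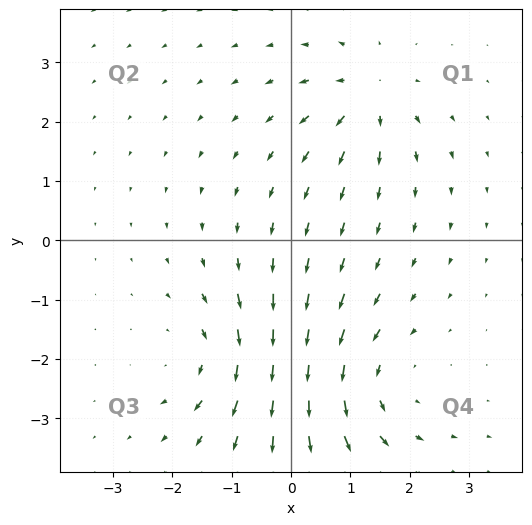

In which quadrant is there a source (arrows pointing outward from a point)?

The source sits at approximately (1.3, 2.4), which lies in quadrant Q1. The divergence there is about +5, positive as expected for a source.

Q1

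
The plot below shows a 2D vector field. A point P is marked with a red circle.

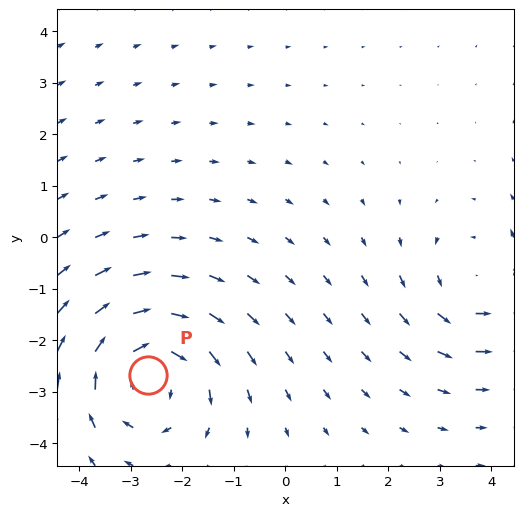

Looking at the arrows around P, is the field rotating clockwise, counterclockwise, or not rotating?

clockwise

Near P at (-2.7, -2.7) the arrows circulate clockwise. The curl (z-component) there is about -4; negative curl means clockwise rotation.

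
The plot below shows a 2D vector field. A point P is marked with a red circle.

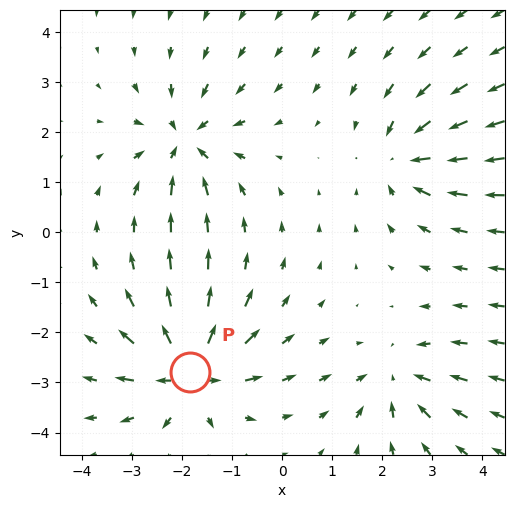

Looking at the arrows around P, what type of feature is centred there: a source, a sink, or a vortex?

At P (-1.8, -2.8) the arrows spread outward. Divergence about +7, curl ≈0 — positive divergence with near-zero curl is a source.

source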